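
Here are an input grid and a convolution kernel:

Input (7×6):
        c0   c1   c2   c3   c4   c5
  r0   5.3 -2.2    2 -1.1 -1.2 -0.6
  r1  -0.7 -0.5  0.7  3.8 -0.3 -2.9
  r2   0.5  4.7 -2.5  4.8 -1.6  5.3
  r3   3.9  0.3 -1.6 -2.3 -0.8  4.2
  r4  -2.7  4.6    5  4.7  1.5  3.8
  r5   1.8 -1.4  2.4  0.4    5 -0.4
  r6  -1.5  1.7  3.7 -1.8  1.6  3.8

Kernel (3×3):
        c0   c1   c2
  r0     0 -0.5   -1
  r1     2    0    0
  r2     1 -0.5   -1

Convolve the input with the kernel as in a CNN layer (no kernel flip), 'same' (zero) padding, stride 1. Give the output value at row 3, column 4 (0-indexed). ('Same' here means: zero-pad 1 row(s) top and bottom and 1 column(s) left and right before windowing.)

-8.95

The receptive field on the zero-padded input at this output position is [4.8 -1.6 5.3 / -2.3 -0.8 4.2 / 4.7 1.5 3.8]. Elementwise product with the kernel and sum: -1.6·-0.5 + 5.3·-1 + -2.3·2 + 4.7·1 + 1.5·-0.5 + 3.8·-1.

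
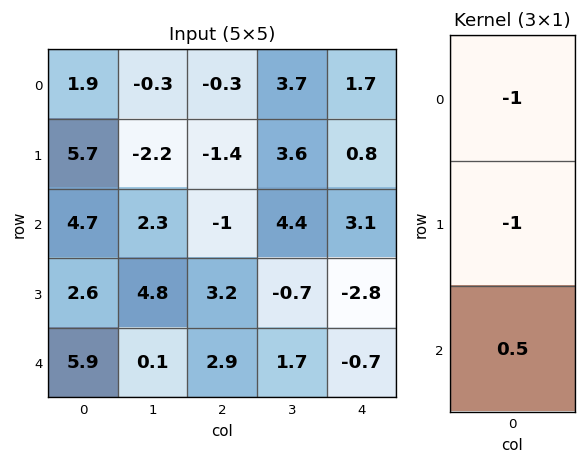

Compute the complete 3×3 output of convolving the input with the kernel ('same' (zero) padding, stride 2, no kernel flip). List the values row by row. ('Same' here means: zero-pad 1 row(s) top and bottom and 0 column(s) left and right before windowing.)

0.95 -0.4 -1.3
-9.1 4 -5.3
-8.5 -6.1 3.5

Output[0,0]: The receptive field on the zero-padded input at this output position is [0 / 1.9 / 5.7]. Elementwise product with the kernel and sum: 0·-1 + 1.9·-1 + 5.7·0.5.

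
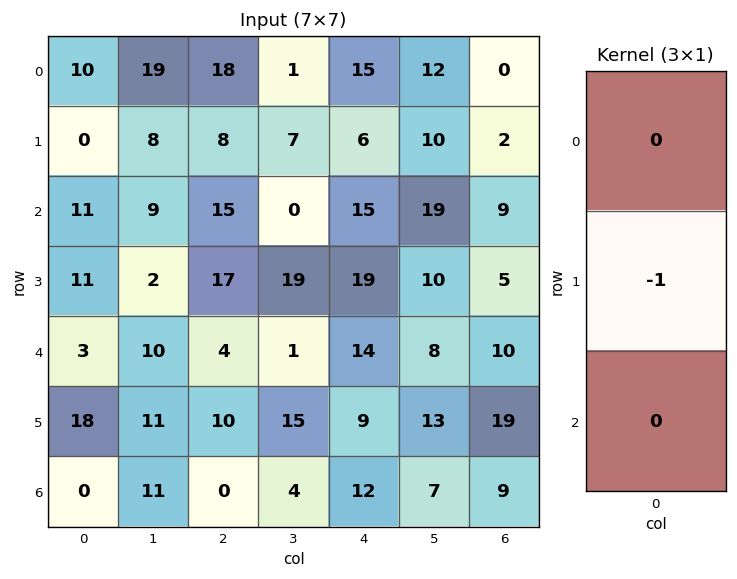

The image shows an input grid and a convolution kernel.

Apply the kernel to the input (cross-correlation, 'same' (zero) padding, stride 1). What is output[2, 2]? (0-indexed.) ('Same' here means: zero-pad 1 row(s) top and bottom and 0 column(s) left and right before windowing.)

-15

The receptive field on the zero-padded input at this output position is [8 / 15 / 17]. Elementwise product with the kernel and sum: 15·-1.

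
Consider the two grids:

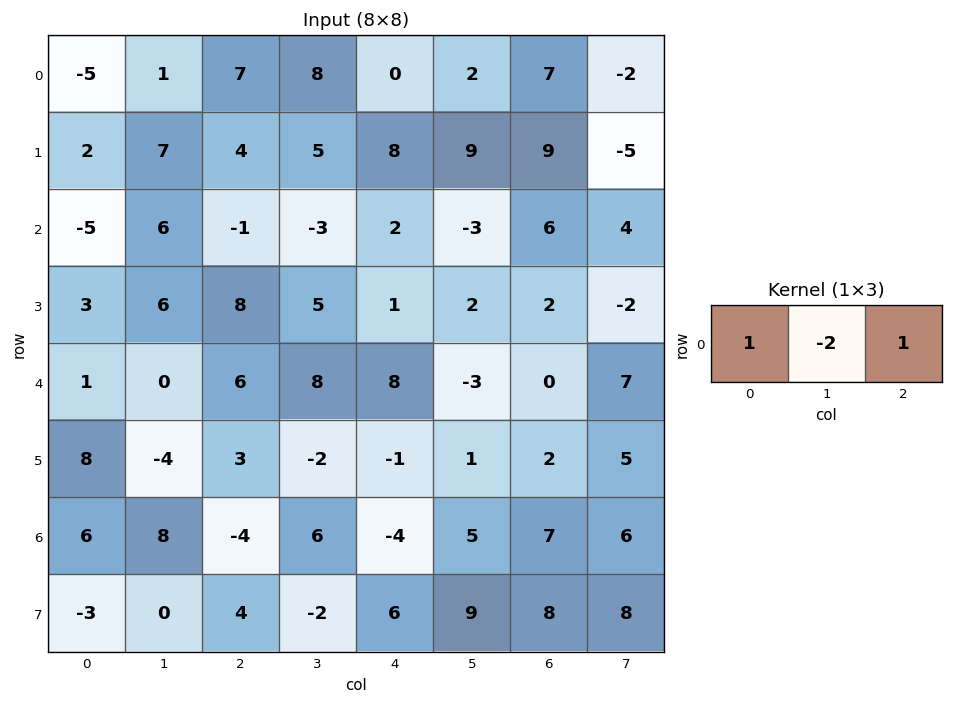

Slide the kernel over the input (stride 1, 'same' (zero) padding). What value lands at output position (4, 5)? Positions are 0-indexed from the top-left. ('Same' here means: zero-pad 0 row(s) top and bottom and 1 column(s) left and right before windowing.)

The receptive field on the zero-padded input at this output position is [8 -3 0]. Elementwise product with the kernel and sum: 8·1 + -3·-2 + 0·1.

14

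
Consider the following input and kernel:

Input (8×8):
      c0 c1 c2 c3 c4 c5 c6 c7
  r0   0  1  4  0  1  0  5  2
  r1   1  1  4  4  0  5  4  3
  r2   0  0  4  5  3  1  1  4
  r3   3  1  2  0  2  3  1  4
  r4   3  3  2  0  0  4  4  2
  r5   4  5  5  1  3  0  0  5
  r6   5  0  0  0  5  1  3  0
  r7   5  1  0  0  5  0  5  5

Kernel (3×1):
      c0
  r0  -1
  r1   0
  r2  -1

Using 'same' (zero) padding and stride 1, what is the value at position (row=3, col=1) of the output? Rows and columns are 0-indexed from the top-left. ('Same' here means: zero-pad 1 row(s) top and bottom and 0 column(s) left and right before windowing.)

The receptive field on the zero-padded input at this output position is [0 / 1 / 3]. Elementwise product with the kernel and sum: 0·-1 + 3·-1.

-3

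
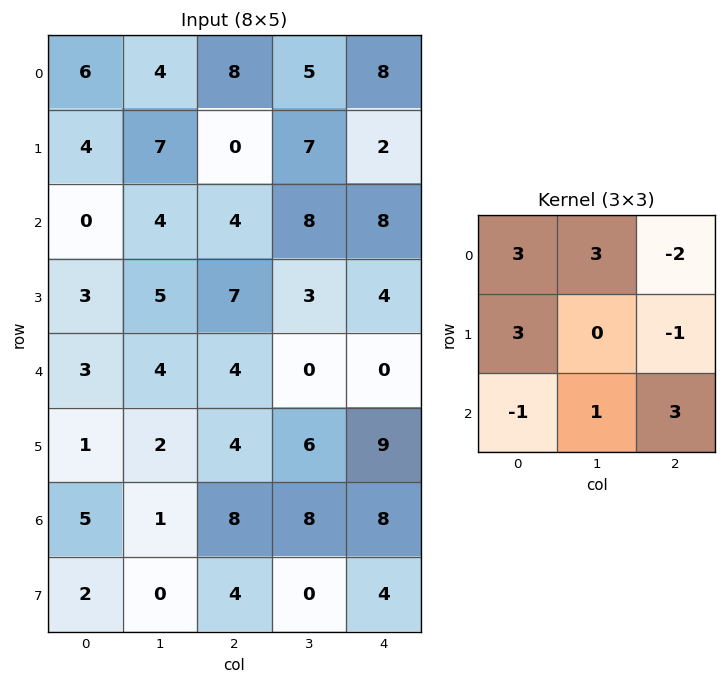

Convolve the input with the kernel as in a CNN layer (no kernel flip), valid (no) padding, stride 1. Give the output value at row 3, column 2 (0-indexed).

63

The receptive field on the input at this output position is [7 3 4 / 4 0 0 / 4 6 9]. Elementwise product with the kernel and sum: 7·3 + 3·3 + 4·-2 + 4·3 + 0·-1 + 4·-1 + 6·1 + 9·3.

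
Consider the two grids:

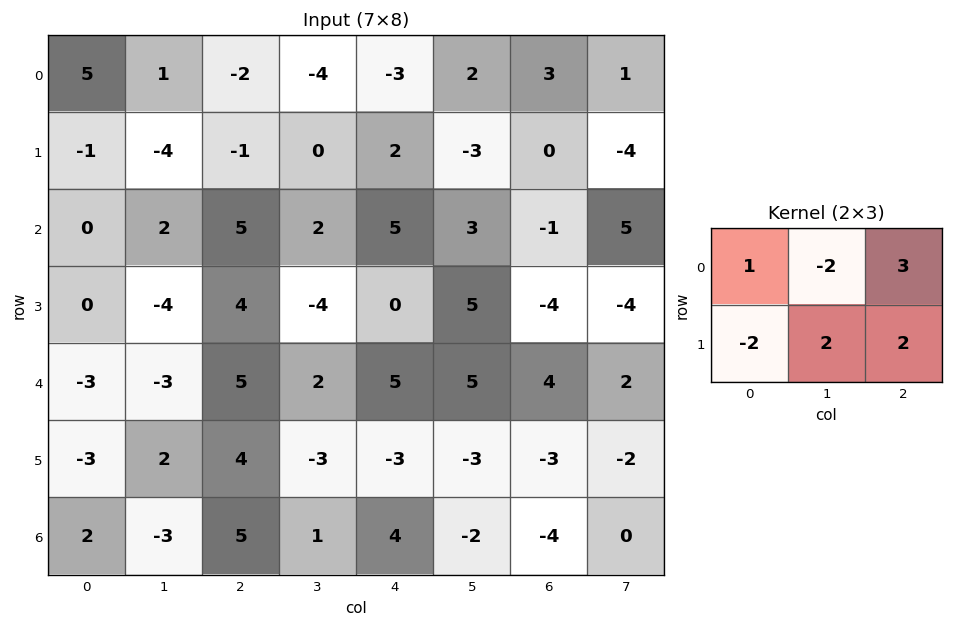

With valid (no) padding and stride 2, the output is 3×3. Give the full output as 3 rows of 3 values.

-11 3 -8
11 0 -2
36 -4 1

Output[0,0]: The receptive field on the input at this output position is [5 1 -2 / -1 -4 -1]. Elementwise product with the kernel and sum: 5·1 + 1·-2 + -2·3 + -1·-2 + -4·2 + -1·2.
Output[0,1]: The receptive field on the input at this output position is [-2 -4 -3 / -1 0 2]. Elementwise product with the kernel and sum: -2·1 + -4·-2 + -3·3 + -1·-2 + 0·2 + 2·2.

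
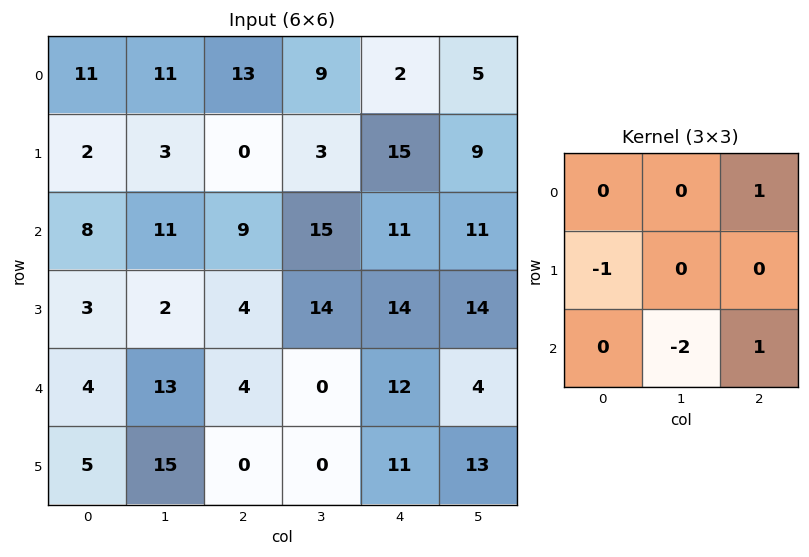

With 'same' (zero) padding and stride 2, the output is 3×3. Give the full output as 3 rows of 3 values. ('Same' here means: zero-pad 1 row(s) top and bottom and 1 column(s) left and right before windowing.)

Output[0,0]: The receptive field on the zero-padded input at this output position is [0 0 0 / 0 11 11 / 0 2 3]. Elementwise product with the kernel and sum: 0·1 + 0·-1 + 2·-2 + 3·1.

-1 -8 -30
-1 -2 -20
7 1 5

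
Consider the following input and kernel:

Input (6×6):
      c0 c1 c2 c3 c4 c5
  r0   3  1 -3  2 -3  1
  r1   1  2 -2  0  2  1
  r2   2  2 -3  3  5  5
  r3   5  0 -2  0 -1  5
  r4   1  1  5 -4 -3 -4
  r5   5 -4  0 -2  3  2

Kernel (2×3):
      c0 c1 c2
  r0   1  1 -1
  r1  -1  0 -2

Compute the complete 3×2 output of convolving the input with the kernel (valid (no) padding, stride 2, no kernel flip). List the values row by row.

10 0
6 -1
-8 -2

Output[0,0]: The receptive field on the input at this output position is [3 1 -3 / 1 2 -2]. Elementwise product with the kernel and sum: 3·1 + 1·1 + -3·-1 + 1·-1 + -2·-2.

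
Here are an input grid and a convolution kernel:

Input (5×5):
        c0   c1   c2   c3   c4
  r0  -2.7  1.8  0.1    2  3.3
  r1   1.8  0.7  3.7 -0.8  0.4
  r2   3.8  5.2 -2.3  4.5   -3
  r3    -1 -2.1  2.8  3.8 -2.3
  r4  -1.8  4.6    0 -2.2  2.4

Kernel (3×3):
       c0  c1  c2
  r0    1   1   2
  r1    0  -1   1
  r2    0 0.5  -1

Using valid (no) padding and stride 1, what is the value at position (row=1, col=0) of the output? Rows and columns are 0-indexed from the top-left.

-1.45

The receptive field on the input at this output position is [1.8 0.7 3.7 / 3.8 5.2 -2.3 / -1 -2.1 2.8]. Elementwise product with the kernel and sum: 1.8·1 + 0.7·1 + 3.7·2 + 5.2·-1 + -2.3·1 + -2.1·0.5 + 2.8·-1.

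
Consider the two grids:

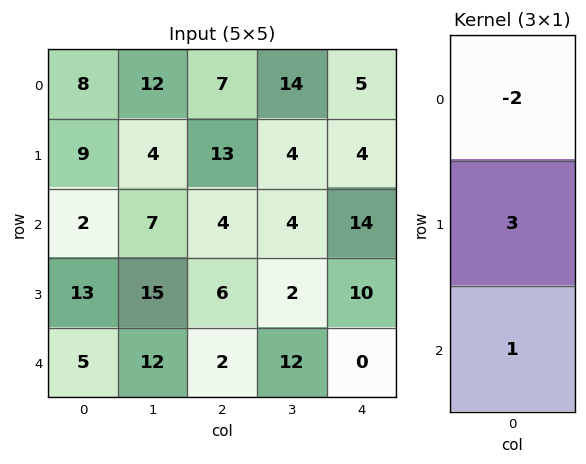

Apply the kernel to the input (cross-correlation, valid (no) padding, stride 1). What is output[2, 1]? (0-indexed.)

The receptive field on the input at this output position is [7 / 15 / 12]. Elementwise product with the kernel and sum: 7·-2 + 15·3 + 12·1.

43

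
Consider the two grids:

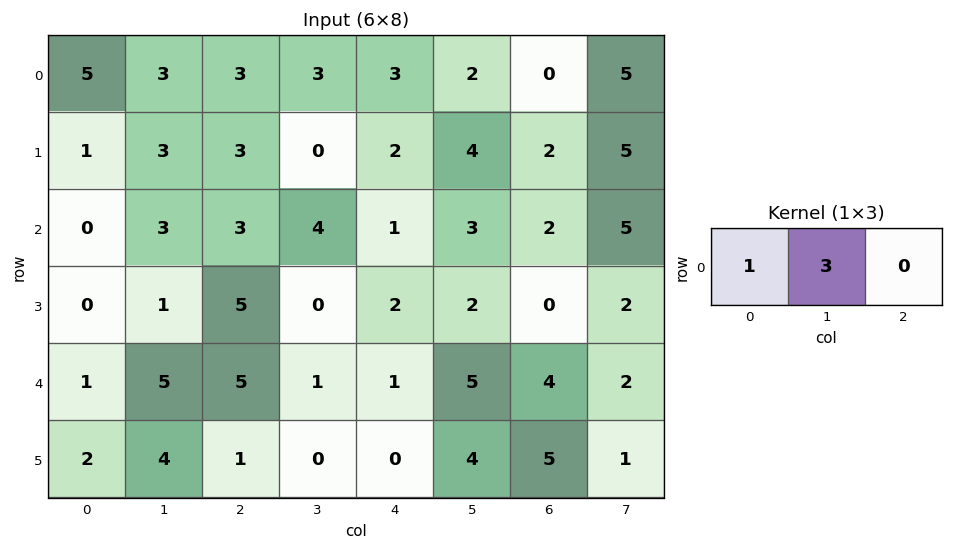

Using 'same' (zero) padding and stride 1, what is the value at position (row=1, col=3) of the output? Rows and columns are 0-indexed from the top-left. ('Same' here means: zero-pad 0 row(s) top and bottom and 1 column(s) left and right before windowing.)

3

The receptive field on the zero-padded input at this output position is [3 0 2]. Elementwise product with the kernel and sum: 3·1 + 0·3.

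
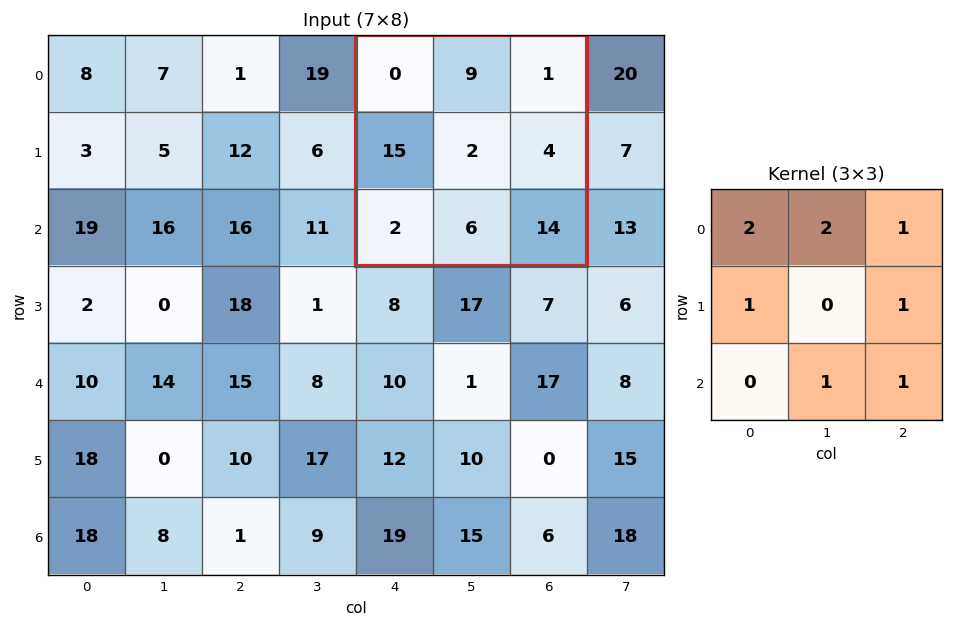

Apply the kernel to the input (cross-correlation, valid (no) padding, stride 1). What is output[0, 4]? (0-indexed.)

58

The receptive field on the input at this output position is [0 9 1 / 15 2 4 / 2 6 14]. Elementwise product with the kernel and sum: 0·2 + 9·2 + 1·1 + 15·1 + 4·1 + 6·1 + 14·1.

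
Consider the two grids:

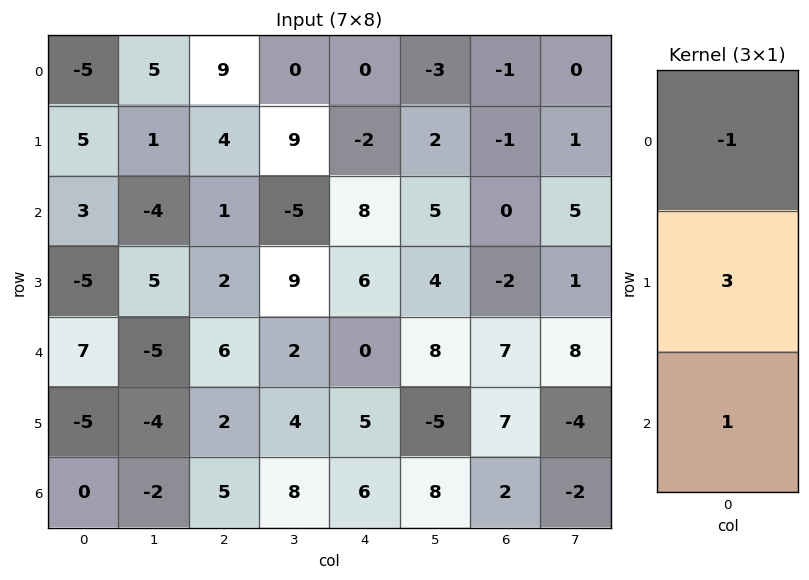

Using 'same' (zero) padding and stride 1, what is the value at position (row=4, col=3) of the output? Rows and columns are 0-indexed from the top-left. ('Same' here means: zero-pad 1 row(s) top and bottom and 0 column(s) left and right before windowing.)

The receptive field on the zero-padded input at this output position is [9 / 2 / 4]. Elementwise product with the kernel and sum: 9·-1 + 2·3 + 4·1.

1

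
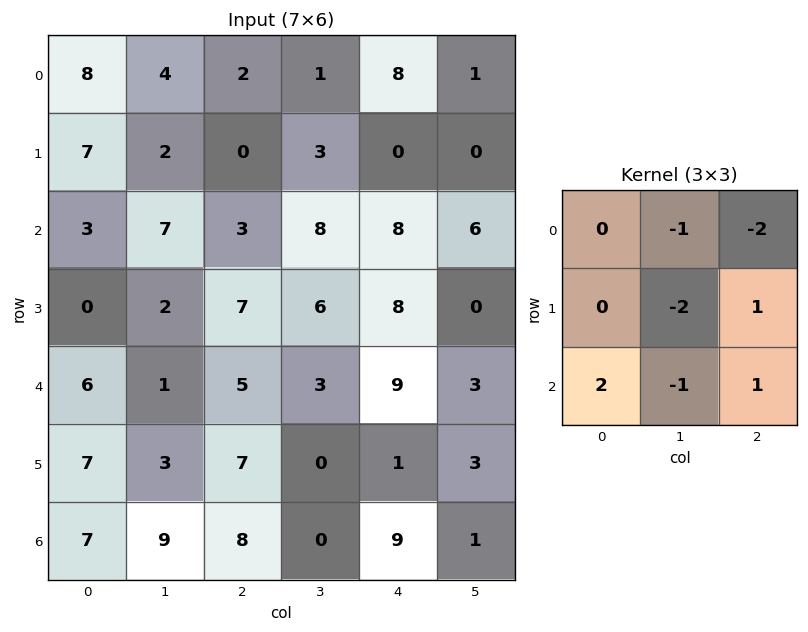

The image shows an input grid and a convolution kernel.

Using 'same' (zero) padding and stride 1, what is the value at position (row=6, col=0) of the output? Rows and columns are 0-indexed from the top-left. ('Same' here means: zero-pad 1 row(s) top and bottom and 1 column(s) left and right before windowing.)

-18

The receptive field on the zero-padded input at this output position is [0 7 3 / 0 7 9 / 0 0 0]. Elementwise product with the kernel and sum: 7·-1 + 3·-2 + 7·-2 + 9·1 + 0·2 + 0·-1 + 0·1.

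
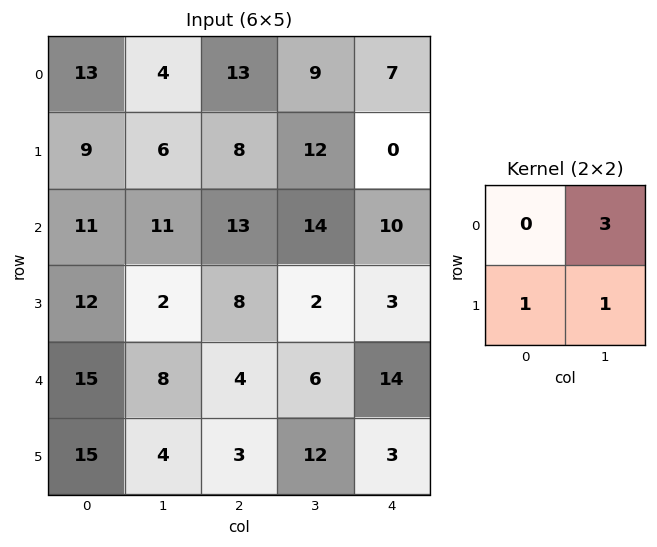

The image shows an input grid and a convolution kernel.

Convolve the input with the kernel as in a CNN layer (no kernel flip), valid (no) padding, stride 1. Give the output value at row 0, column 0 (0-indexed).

The receptive field on the input at this output position is [13 4 / 9 6]. Elementwise product with the kernel and sum: 4·3 + 9·1 + 6·1.

27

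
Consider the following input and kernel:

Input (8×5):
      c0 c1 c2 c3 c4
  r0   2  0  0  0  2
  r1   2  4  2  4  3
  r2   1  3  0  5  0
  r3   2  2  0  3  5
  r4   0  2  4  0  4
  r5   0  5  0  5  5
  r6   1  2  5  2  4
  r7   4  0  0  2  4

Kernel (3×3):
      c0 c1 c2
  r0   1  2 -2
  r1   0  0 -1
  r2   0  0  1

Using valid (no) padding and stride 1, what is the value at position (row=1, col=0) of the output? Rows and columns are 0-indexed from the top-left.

6

The receptive field on the input at this output position is [2 4 2 / 1 3 0 / 2 2 0]. Elementwise product with the kernel and sum: 2·1 + 4·2 + 2·-2 + 0·-1 + 0·1.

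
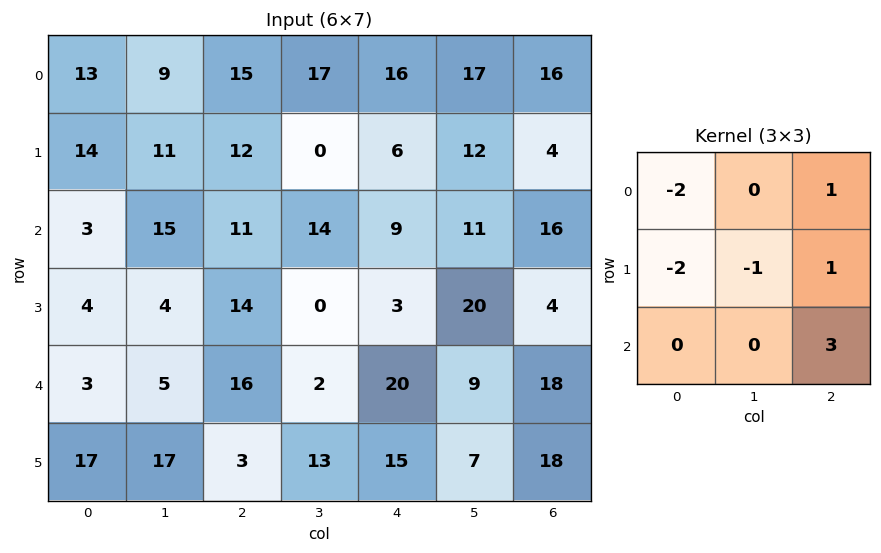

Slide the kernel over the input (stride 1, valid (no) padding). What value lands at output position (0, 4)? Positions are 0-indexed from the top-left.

The receptive field on the input at this output position is [16 17 16 / 6 12 4 / 9 11 16]. Elementwise product with the kernel and sum: 16·-2 + 16·1 + 6·-2 + 12·-1 + 4·1 + 16·3.

12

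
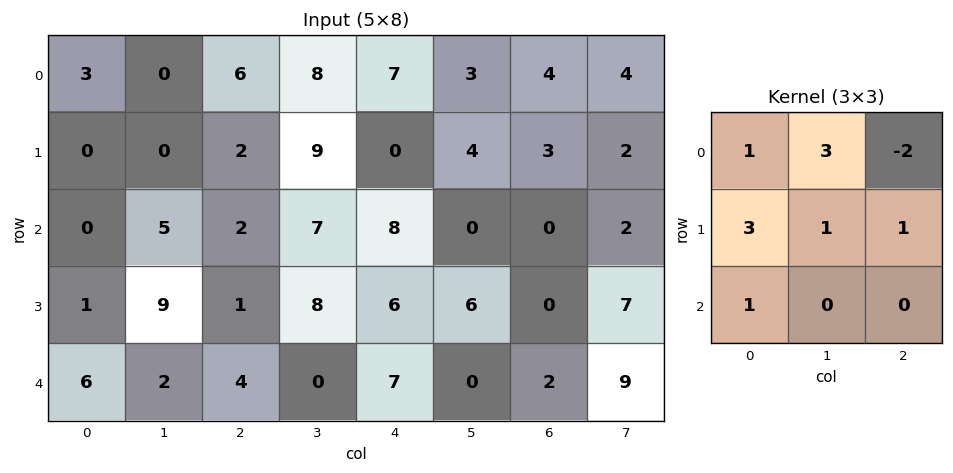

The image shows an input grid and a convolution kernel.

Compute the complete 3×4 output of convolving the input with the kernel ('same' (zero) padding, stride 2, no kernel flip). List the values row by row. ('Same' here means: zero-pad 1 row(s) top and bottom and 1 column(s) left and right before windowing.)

Output[0,0]: The receptive field on the zero-padded input at this output position is [0 0 0 / 0 3 0 / 0 0 0]. Elementwise product with the kernel and sum: 0·1 + 0·3 + 0·-2 + 0·3 + 3·1 + 0·1 + 0·1.

3 14 43 21
5 21 38 17
-7 6 21 3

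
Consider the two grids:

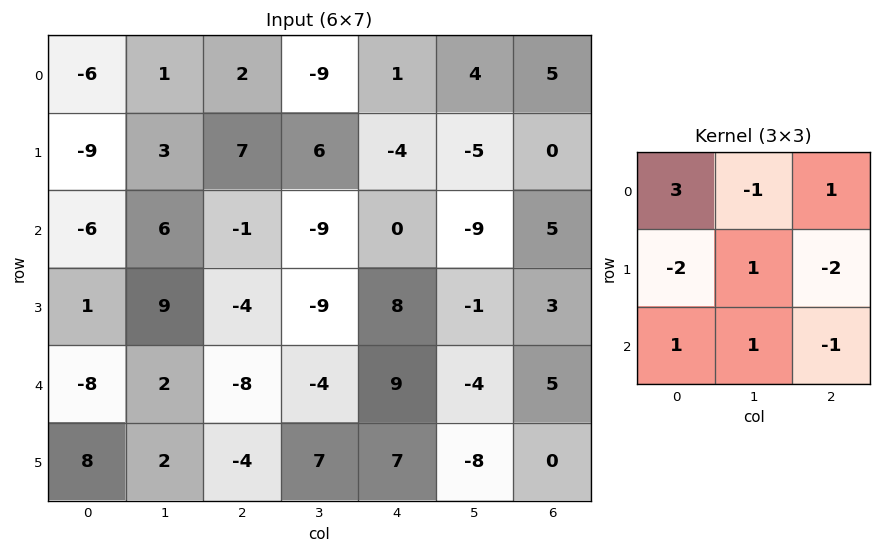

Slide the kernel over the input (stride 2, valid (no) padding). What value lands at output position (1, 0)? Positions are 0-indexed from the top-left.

-8

The receptive field on the input at this output position is [-6 6 -1 / 1 9 -4 / -8 2 -8]. Elementwise product with the kernel and sum: -6·3 + 6·-1 + -1·1 + 1·-2 + 9·1 + -4·-2 + -8·1 + 2·1 + -8·-1.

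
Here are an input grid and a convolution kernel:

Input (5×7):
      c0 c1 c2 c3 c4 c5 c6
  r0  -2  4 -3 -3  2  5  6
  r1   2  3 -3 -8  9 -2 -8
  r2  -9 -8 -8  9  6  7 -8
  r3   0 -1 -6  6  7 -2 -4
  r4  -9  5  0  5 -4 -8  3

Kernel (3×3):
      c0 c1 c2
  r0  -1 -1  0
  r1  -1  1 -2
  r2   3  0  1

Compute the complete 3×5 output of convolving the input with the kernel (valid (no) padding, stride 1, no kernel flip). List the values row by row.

-30 -6 -35 56 8
6 -15 5 -2 27
1 19 -7 -3 -23

Output[0,0]: The receptive field on the input at this output position is [-2 4 -3 / 2 3 -3 / -9 -8 -8]. Elementwise product with the kernel and sum: -2·-1 + 4·-1 + 2·-1 + 3·1 + -3·-2 + -9·3 + -8·1.
Output[0,1]: The receptive field on the input at this output position is [4 -3 -3 / 3 -3 -8 / -8 -8 9]. Elementwise product with the kernel and sum: 4·-1 + -3·-1 + 3·-1 + -3·1 + -8·-2 + -8·3 + 9·1.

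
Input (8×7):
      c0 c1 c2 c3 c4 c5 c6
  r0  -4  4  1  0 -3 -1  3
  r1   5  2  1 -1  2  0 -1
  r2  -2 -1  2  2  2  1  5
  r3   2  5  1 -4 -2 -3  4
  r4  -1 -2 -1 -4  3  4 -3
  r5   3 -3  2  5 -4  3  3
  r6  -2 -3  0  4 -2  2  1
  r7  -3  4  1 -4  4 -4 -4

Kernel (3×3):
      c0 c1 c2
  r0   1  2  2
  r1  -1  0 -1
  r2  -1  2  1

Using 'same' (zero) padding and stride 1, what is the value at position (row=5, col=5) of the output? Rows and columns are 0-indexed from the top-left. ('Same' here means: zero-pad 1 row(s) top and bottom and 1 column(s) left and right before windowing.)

The receptive field on the zero-padded input at this output position is [3 4 -3 / -4 3 3 / -2 2 1]. Elementwise product with the kernel and sum: 3·1 + 4·2 + -3·2 + -4·-1 + 3·-1 + -2·-1 + 2·2 + 1·1.

13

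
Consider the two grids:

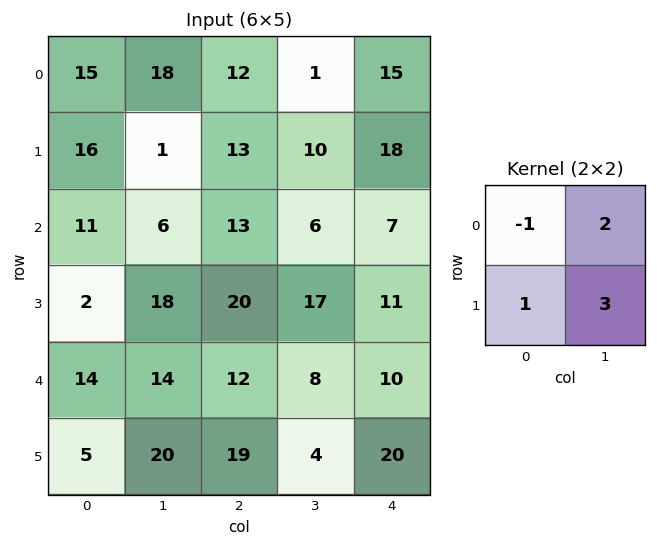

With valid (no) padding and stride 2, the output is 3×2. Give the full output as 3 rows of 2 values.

40 33
57 70
79 35

Output[0,0]: The receptive field on the input at this output position is [15 18 / 16 1]. Elementwise product with the kernel and sum: 15·-1 + 18·2 + 16·1 + 1·3.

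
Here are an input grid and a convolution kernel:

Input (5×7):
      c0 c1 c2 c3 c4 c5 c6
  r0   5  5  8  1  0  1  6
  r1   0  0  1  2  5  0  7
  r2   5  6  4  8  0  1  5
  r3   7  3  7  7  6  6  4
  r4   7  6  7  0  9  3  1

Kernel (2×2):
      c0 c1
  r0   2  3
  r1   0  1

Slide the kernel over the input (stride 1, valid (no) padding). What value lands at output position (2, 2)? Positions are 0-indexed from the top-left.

The receptive field on the input at this output position is [4 8 / 7 7]. Elementwise product with the kernel and sum: 4·2 + 8·3 + 7·1.

39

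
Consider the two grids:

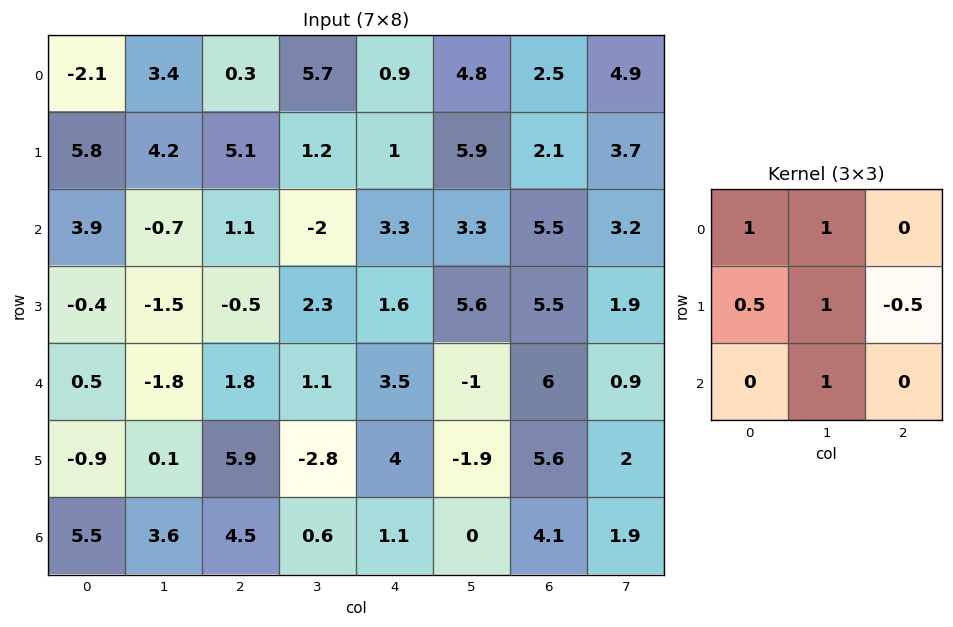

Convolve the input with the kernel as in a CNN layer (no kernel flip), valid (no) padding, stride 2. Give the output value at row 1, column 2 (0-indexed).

The receptive field on the input at this output position is [3.3 3.3 5.5 / 1.6 5.6 5.5 / 3.5 -1 6]. Elementwise product with the kernel and sum: 3.3·1 + 3.3·1 + 1.6·0.5 + 5.6·1 + 5.5·-0.5 + -1·1.

9.25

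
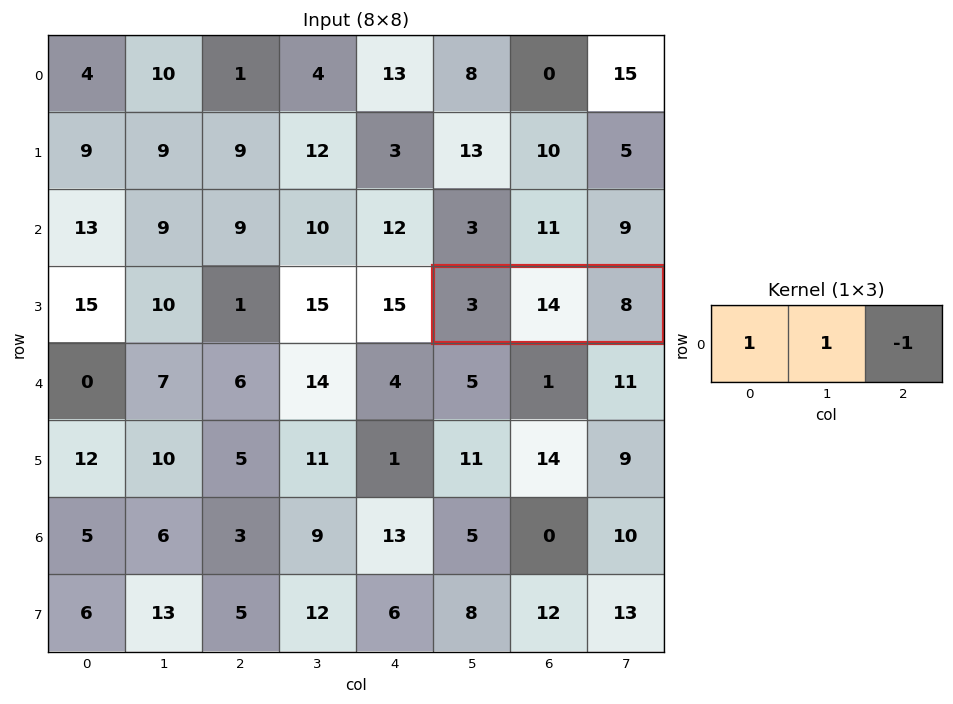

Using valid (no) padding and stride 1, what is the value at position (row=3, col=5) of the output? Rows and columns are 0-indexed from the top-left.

9

The receptive field on the input at this output position is [3 14 8]. Elementwise product with the kernel and sum: 3·1 + 14·1 + 8·-1.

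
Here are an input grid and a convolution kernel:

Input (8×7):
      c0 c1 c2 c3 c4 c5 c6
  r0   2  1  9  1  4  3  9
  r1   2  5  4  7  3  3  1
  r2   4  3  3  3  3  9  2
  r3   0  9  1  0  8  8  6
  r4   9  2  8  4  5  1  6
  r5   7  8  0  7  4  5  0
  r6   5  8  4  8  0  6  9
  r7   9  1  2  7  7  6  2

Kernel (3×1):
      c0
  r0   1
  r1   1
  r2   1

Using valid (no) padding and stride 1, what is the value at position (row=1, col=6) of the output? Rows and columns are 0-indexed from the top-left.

The receptive field on the input at this output position is [1 / 2 / 6]. Elementwise product with the kernel and sum: 1·1 + 2·1 + 6·1.

9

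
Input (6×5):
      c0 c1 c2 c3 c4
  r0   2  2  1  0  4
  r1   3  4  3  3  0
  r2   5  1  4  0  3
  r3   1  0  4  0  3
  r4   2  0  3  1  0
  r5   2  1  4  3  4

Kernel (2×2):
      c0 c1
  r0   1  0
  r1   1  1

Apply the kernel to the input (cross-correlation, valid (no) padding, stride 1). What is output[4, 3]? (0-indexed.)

The receptive field on the input at this output position is [1 0 / 3 4]. Elementwise product with the kernel and sum: 1·1 + 3·1 + 4·1.

8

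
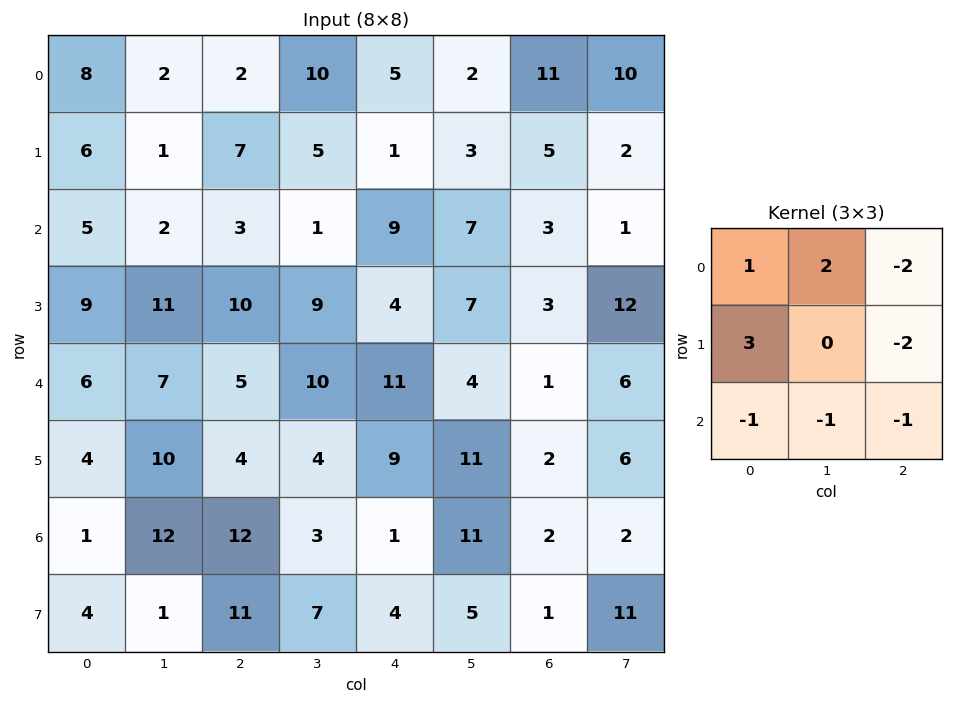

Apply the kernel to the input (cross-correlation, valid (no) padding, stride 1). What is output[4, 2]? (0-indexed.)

The receptive field on the input at this output position is [5 10 11 / 4 4 9 / 12 3 1]. Elementwise product with the kernel and sum: 5·1 + 10·2 + 11·-2 + 4·3 + 9·-2 + 12·-1 + 3·-1 + 1·-1.

-19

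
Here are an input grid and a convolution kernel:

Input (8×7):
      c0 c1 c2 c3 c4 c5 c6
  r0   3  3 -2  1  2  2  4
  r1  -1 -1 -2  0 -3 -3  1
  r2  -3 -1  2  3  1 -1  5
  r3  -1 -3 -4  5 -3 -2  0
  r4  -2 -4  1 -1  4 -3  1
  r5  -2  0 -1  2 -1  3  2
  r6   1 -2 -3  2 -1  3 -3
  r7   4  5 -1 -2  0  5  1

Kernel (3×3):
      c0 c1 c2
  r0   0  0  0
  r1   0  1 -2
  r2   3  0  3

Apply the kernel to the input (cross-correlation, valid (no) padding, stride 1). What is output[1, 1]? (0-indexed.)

2

The receptive field on the input at this output position is [-1 -2 0 / -1 2 3 / -3 -4 5]. Elementwise product with the kernel and sum: 2·1 + 3·-2 + -3·3 + 5·3.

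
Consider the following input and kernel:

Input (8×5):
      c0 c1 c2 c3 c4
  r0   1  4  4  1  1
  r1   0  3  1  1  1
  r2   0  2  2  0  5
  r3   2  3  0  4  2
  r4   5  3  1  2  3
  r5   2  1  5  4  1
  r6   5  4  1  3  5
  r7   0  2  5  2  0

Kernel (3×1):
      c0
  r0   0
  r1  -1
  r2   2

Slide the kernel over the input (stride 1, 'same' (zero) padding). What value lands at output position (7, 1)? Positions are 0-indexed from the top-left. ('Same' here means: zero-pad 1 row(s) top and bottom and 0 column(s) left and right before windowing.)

-2

The receptive field on the zero-padded input at this output position is [4 / 2 / 0]. Elementwise product with the kernel and sum: 2·-1 + 0·2.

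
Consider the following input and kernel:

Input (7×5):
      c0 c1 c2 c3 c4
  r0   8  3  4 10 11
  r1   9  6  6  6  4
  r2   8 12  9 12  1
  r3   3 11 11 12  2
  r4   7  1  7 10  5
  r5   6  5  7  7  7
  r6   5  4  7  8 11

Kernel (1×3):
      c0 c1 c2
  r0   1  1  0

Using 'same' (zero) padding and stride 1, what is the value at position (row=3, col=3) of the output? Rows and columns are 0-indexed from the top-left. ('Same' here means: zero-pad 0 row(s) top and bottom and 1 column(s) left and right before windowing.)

The receptive field on the zero-padded input at this output position is [11 12 2]. Elementwise product with the kernel and sum: 11·1 + 12·1.

23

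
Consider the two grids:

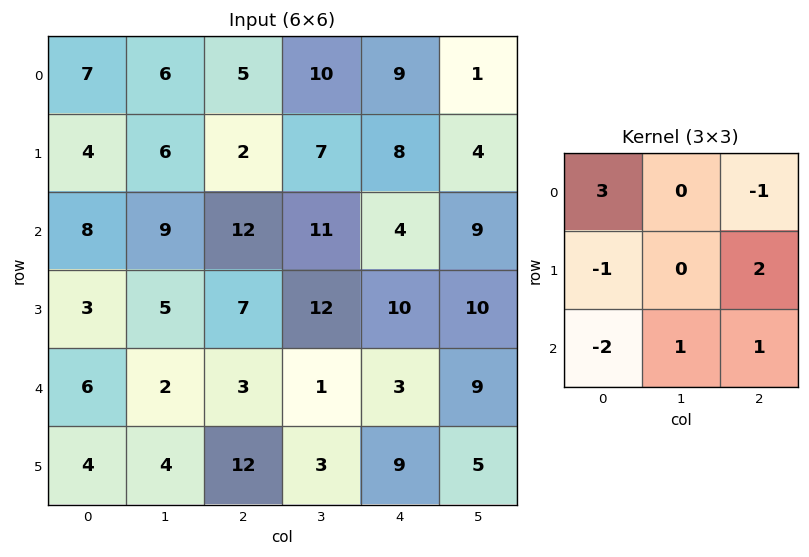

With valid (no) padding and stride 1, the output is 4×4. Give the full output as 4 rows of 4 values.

Output[0,0]: The receptive field on the input at this output position is [7 6 5 / 4 6 2 / 8 9 12]. Elementwise product with the kernel and sum: 7·3 + 5·-1 + 4·-1 + 2·2 + 8·-2 + 9·1 + 12·1.

21 21 11 21
32 33 2 20
16 35 43 42
10 10 2 51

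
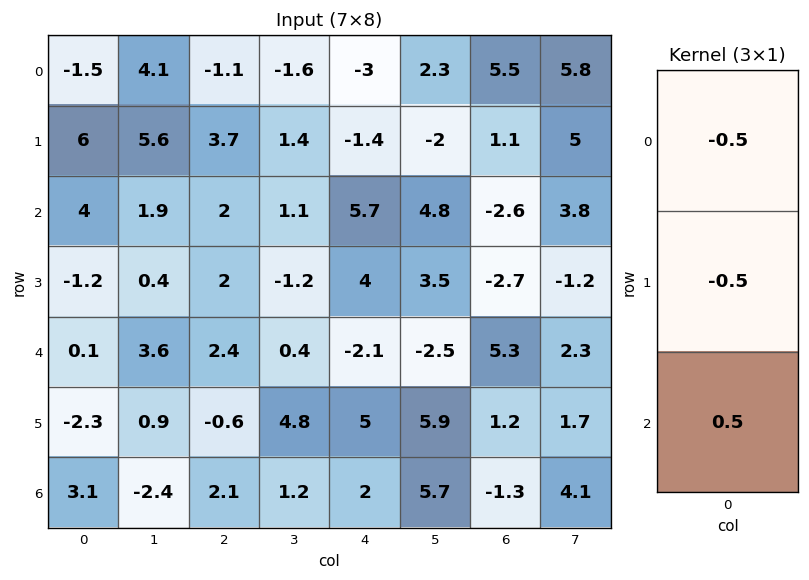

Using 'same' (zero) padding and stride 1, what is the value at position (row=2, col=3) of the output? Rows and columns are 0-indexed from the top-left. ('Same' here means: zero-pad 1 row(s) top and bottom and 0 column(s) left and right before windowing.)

-1.85

The receptive field on the zero-padded input at this output position is [1.4 / 1.1 / -1.2]. Elementwise product with the kernel and sum: 1.4·-0.5 + 1.1·-0.5 + -1.2·0.5.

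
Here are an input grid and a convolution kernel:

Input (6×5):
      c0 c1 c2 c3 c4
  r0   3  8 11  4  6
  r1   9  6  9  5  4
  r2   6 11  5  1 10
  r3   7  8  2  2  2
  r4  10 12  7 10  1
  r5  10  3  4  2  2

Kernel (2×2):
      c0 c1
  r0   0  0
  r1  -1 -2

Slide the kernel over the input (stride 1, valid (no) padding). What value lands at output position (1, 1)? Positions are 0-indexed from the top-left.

The receptive field on the input at this output position is [6 9 / 11 5]. Elementwise product with the kernel and sum: 11·-1 + 5·-2.

-21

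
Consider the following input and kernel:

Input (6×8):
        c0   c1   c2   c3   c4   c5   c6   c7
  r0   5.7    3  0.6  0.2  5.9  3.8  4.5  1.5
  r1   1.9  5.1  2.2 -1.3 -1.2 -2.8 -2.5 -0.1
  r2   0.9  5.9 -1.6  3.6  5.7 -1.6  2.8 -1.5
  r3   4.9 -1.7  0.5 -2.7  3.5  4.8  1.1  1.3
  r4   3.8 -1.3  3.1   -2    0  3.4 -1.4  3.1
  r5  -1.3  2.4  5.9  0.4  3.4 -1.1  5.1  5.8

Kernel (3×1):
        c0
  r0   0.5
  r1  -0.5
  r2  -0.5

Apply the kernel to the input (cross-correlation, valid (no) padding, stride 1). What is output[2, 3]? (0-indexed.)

The receptive field on the input at this output position is [3.6 / -2.7 / -2]. Elementwise product with the kernel and sum: 3.6·0.5 + -2.7·-0.5 + -2·-0.5.

4.15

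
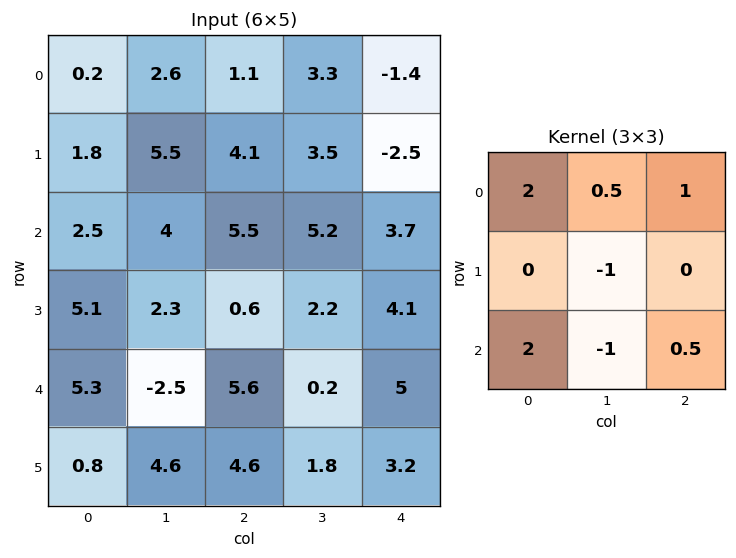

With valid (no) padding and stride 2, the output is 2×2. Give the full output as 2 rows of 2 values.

Output[0,0]: The receptive field on the input at this output position is [0.2 2.6 1.1 / 1.8 5.5 4.1 / 2.5 4 5.5]. Elementwise product with the kernel and sum: 0.2·2 + 2.6·0.5 + 1.1·1 + 5.5·-1 + 2.5·2 + 4·-1 + 5.5·0.5.

1.05 6.6
26.1 28.6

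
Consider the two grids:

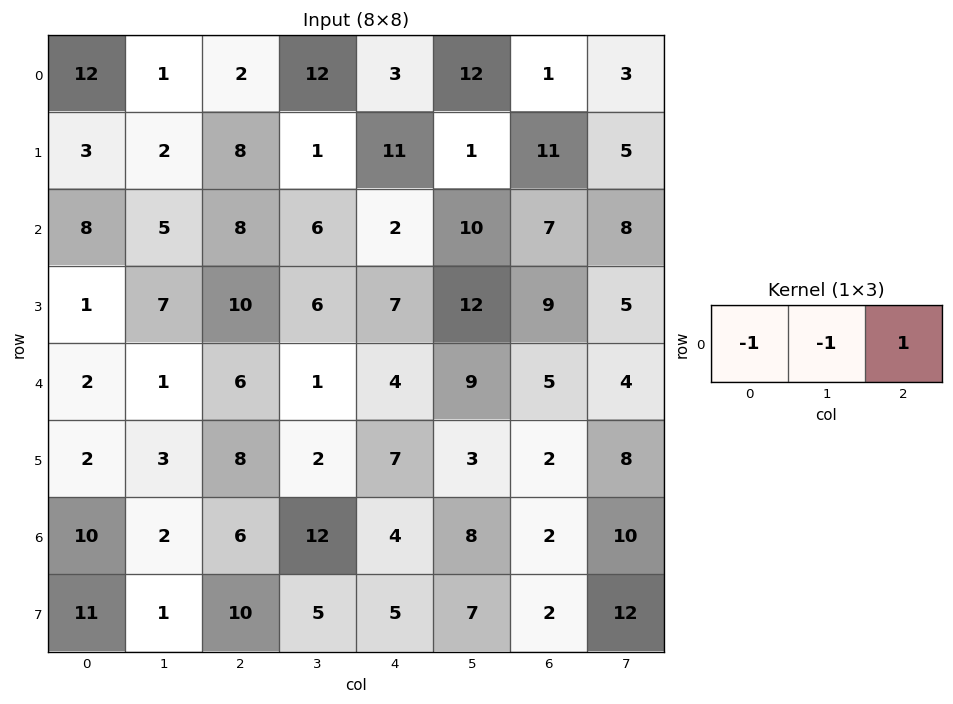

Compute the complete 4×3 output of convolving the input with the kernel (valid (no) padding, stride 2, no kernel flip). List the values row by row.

Output[0,0]: The receptive field on the input at this output position is [12 1 2]. Elementwise product with the kernel and sum: 12·-1 + 1·-1 + 2·1.
Output[0,1]: The receptive field on the input at this output position is [2 12 3]. Elementwise product with the kernel and sum: 2·-1 + 12·-1 + 3·1.

-11 -11 -14
-5 -12 -5
3 -3 -8
-6 -14 -10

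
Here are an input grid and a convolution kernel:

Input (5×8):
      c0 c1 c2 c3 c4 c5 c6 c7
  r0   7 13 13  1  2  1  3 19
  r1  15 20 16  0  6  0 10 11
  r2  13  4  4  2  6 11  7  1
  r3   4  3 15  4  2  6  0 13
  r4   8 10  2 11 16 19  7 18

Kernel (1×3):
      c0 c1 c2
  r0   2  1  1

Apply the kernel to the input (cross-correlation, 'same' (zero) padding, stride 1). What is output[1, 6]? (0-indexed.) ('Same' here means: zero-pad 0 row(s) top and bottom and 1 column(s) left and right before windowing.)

The receptive field on the zero-padded input at this output position is [0 10 11]. Elementwise product with the kernel and sum: 0·2 + 10·1 + 11·1.

21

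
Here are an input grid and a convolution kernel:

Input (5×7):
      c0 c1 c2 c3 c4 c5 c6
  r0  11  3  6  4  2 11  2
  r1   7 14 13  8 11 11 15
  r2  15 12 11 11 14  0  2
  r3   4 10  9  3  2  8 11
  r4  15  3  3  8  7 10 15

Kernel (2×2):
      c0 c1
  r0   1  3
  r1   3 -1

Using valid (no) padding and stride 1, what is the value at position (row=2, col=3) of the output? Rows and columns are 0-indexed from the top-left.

60

The receptive field on the input at this output position is [11 14 / 3 2]. Elementwise product with the kernel and sum: 11·1 + 14·3 + 3·3 + 2·-1.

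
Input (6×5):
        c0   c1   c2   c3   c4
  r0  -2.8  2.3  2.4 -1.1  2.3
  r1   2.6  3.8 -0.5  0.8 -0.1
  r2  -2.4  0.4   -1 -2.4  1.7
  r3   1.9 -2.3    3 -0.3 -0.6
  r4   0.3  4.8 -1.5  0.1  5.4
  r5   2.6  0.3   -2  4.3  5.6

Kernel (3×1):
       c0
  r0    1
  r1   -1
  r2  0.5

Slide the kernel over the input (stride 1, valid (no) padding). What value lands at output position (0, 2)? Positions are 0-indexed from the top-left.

The receptive field on the input at this output position is [2.4 / -0.5 / -1]. Elementwise product with the kernel and sum: 2.4·1 + -0.5·-1 + -1·0.5.

2.4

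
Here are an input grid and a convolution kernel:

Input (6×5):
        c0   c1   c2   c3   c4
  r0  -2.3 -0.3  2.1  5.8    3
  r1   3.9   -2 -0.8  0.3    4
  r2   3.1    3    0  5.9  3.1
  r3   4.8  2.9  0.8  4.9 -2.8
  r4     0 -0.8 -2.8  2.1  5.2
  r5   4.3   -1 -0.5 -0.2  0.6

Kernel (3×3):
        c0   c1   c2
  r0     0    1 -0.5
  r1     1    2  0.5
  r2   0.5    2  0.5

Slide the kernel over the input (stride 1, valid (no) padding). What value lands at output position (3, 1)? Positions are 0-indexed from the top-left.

The receptive field on the input at this output position is [2.9 0.8 4.9 / -0.8 -2.8 2.1 / -1 -0.5 -0.2]. Elementwise product with the kernel and sum: 0.8·1 + 4.9·-0.5 + -0.8·1 + -2.8·2 + 2.1·0.5 + -1·0.5 + -0.5·2 + -0.2·0.5.

-8.6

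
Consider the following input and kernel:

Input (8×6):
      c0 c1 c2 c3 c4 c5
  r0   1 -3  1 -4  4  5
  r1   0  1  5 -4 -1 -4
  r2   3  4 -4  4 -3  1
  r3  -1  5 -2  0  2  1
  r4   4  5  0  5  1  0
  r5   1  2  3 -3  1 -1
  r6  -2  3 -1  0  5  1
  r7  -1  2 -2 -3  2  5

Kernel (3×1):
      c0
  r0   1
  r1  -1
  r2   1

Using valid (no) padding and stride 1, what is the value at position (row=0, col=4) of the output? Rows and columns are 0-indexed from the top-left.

2

The receptive field on the input at this output position is [4 / -1 / -3]. Elementwise product with the kernel and sum: 4·1 + -1·-1 + -3·1.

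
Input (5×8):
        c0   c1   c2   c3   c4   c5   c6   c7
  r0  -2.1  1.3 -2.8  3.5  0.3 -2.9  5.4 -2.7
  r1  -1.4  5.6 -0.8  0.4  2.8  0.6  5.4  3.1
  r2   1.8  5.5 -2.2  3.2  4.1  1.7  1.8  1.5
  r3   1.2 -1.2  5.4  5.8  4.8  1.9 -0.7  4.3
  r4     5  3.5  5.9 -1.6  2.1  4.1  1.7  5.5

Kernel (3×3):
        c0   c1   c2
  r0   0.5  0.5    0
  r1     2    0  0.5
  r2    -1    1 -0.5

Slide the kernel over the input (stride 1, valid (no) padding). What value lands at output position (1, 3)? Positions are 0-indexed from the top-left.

The receptive field on the input at this output position is [0.4 2.8 0.6 / 3.2 4.1 1.7 / 5.8 4.8 1.9]. Elementwise product with the kernel and sum: 0.4·0.5 + 2.8·0.5 + 3.2·2 + 1.7·0.5 + 5.8·-1 + 4.8·1 + 1.9·-0.5.

6.9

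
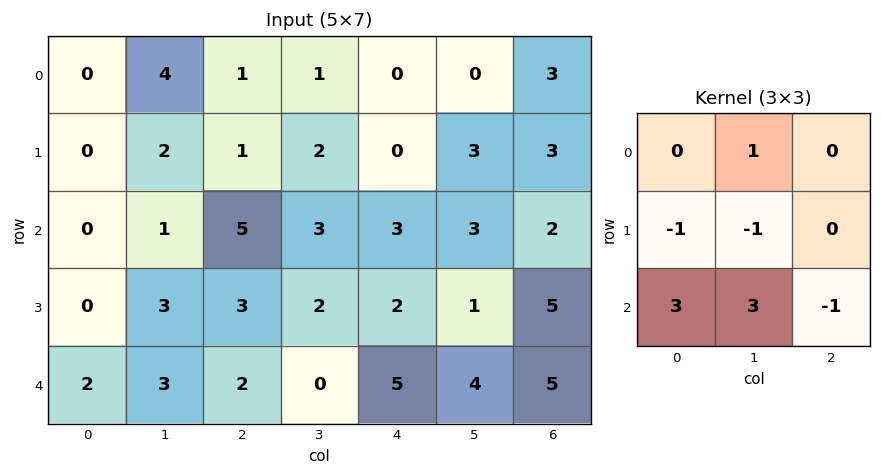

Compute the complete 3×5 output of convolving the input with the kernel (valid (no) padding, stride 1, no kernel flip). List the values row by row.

Output[0,0]: The receptive field on the input at this output position is [0 4 1 / 0 2 1 / 0 1 5]. Elementwise product with the kernel and sum: 4·1 + 0·-1 + 2·-1 + 0·3 + 1·3 + 5·-1.

0 13 19 13 13
7 11 7 5 1
11 14 -1 10 22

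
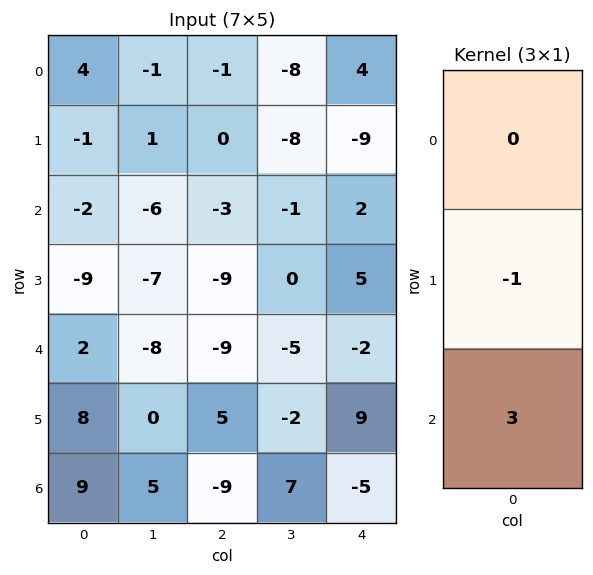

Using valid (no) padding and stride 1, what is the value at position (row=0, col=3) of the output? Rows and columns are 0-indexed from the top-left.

The receptive field on the input at this output position is [-8 / -8 / -1]. Elementwise product with the kernel and sum: -8·-1 + -1·3.

5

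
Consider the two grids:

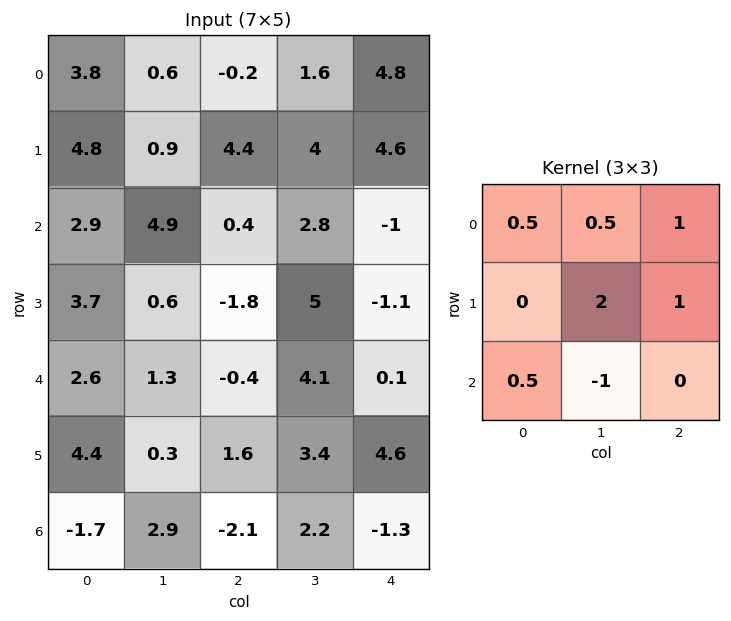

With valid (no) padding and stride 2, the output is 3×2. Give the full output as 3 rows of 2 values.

4.75 15.5
3.7 5.2
0 10.1

Output[0,0]: The receptive field on the input at this output position is [3.8 0.6 -0.2 / 4.8 0.9 4.4 / 2.9 4.9 0.4]. Elementwise product with the kernel and sum: 3.8·0.5 + 0.6·0.5 + -0.2·1 + 0.9·2 + 4.4·1 + 2.9·0.5 + 4.9·-1.
Output[0,1]: The receptive field on the input at this output position is [-0.2 1.6 4.8 / 4.4 4 4.6 / 0.4 2.8 -1]. Elementwise product with the kernel and sum: -0.2·0.5 + 1.6·0.5 + 4.8·1 + 4·2 + 4.6·1 + 0.4·0.5 + 2.8·-1.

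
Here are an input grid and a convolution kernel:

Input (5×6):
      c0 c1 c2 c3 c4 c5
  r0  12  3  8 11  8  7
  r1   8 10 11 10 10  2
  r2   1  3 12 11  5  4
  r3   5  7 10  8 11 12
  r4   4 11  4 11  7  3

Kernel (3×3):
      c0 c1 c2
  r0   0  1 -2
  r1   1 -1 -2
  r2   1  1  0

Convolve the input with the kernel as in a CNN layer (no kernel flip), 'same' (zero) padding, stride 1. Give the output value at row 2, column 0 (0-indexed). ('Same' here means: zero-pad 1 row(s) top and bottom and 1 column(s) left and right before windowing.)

-14

The receptive field on the zero-padded input at this output position is [0 8 10 / 0 1 3 / 0 5 7]. Elementwise product with the kernel and sum: 8·1 + 10·-2 + 0·1 + 1·-1 + 3·-2 + 0·1 + 5·1.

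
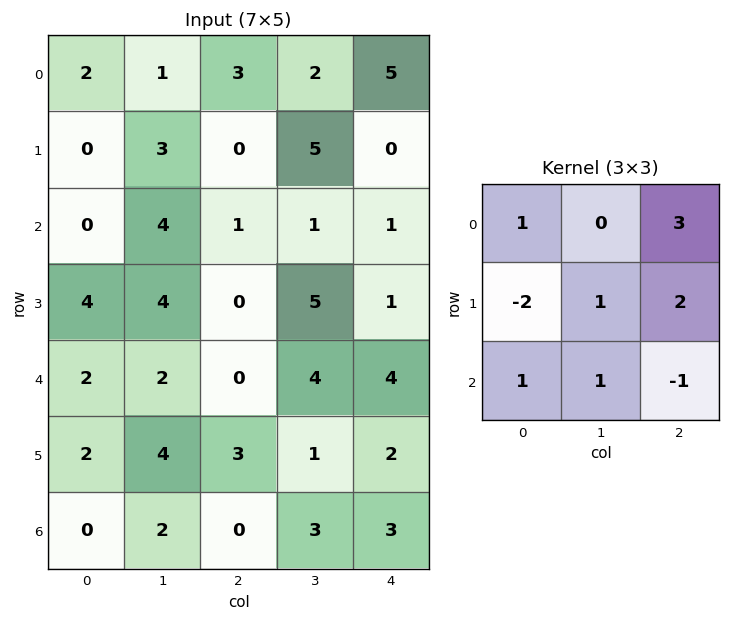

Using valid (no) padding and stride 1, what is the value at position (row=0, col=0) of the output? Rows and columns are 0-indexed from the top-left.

The receptive field on the input at this output position is [2 1 3 / 0 3 0 / 0 4 1]. Elementwise product with the kernel and sum: 2·1 + 3·3 + 0·-2 + 3·1 + 0·2 + 0·1 + 4·1 + 1·-1.

17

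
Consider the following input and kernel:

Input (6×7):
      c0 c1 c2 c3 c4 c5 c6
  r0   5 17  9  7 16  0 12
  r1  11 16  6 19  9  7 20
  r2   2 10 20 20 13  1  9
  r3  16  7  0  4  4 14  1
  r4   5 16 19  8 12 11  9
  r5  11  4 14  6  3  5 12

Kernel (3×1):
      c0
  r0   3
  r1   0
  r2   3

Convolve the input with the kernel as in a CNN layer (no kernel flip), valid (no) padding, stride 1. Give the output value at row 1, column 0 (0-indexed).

The receptive field on the input at this output position is [11 / 2 / 16]. Elementwise product with the kernel and sum: 11·3 + 16·3.

81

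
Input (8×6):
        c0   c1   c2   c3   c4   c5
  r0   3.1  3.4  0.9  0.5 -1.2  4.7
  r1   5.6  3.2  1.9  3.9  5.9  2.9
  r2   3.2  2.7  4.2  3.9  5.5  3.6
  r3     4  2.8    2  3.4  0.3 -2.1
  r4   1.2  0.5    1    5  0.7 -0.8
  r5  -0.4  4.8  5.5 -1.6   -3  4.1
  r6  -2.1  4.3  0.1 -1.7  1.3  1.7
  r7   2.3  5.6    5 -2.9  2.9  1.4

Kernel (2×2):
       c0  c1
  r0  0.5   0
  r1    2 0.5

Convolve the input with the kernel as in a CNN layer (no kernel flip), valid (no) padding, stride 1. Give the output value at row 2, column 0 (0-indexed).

11

The receptive field on the input at this output position is [3.2 2.7 / 4 2.8]. Elementwise product with the kernel and sum: 3.2·0.5 + 4·2 + 2.8·0.5.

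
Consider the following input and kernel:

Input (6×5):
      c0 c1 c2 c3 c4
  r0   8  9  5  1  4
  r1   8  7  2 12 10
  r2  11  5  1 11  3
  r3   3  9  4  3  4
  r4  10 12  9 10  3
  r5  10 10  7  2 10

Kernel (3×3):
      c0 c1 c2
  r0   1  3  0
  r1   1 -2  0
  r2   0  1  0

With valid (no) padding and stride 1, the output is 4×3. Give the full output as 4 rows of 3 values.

Output[0,0]: The receptive field on the input at this output position is [8 9 5 / 8 7 2 / 11 5 1]. Elementwise product with the kernel and sum: 8·1 + 9·3 + 8·1 + 7·-2 + 5·1.

34 28 -3
39 20 20
23 18 42
26 22 4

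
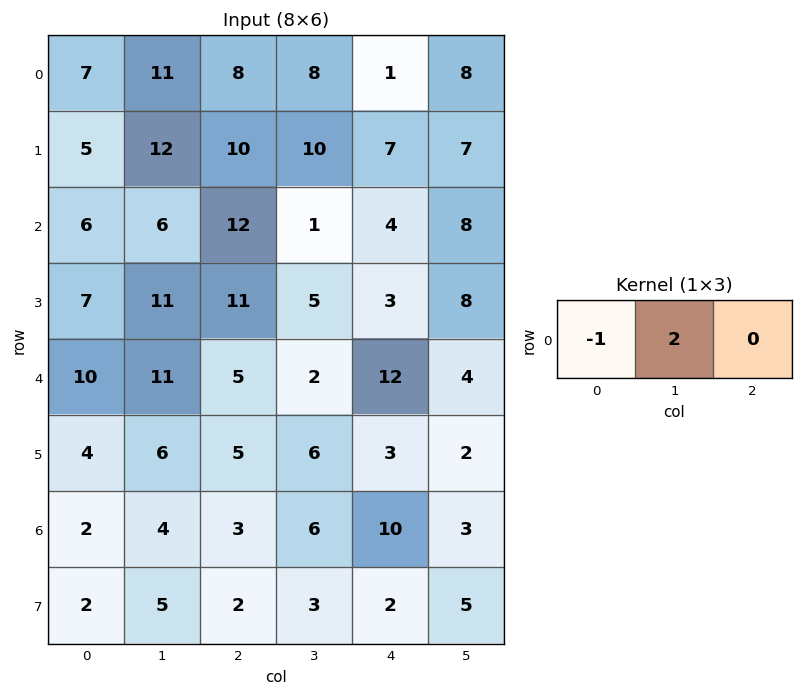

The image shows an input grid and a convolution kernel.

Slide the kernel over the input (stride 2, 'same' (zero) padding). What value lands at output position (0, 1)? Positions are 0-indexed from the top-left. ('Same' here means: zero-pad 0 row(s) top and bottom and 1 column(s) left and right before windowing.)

5

The receptive field on the zero-padded input at this output position is [11 8 8]. Elementwise product with the kernel and sum: 11·-1 + 8·2.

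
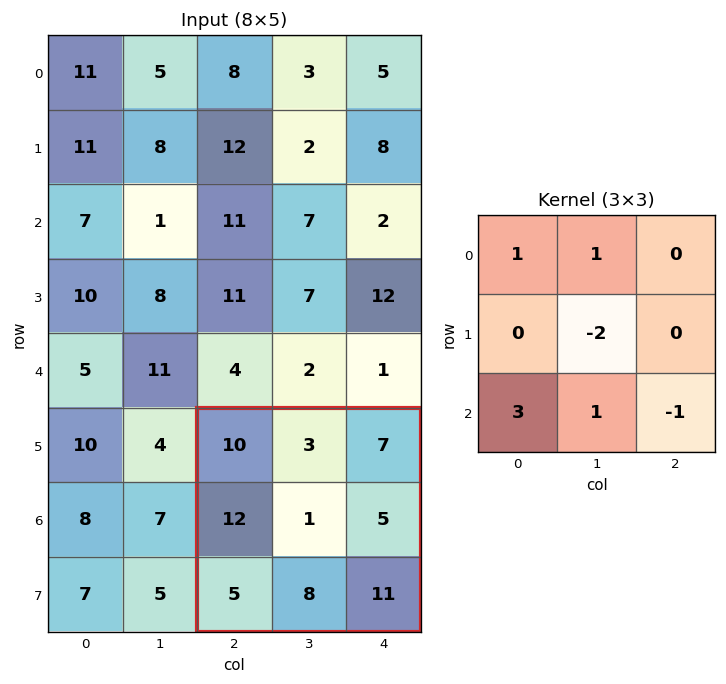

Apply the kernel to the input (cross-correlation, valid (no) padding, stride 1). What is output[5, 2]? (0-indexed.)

The receptive field on the input at this output position is [10 3 7 / 12 1 5 / 5 8 11]. Elementwise product with the kernel and sum: 10·1 + 3·1 + 1·-2 + 5·3 + 8·1 + 11·-1.

23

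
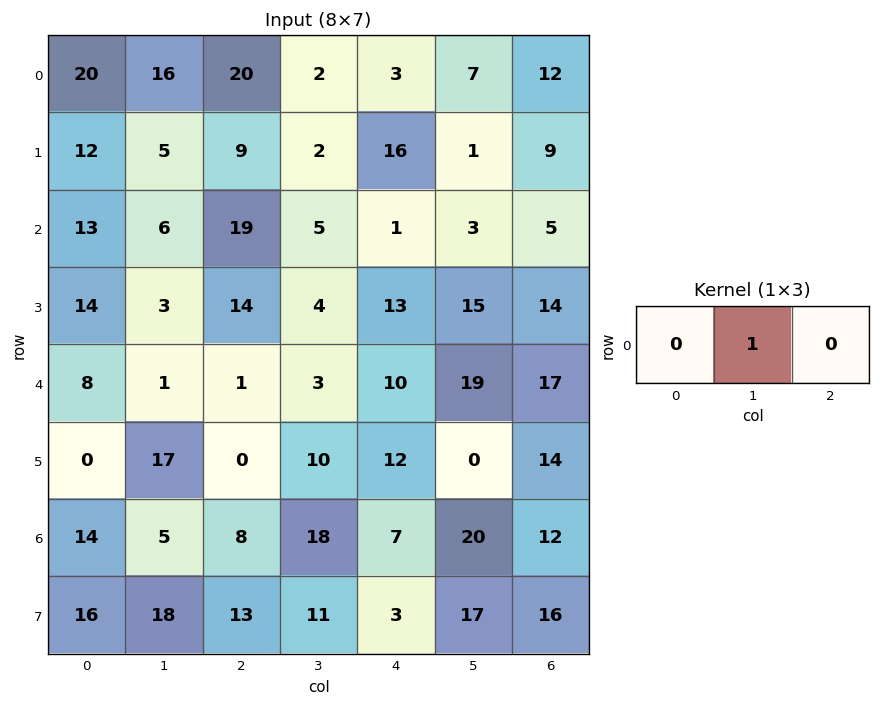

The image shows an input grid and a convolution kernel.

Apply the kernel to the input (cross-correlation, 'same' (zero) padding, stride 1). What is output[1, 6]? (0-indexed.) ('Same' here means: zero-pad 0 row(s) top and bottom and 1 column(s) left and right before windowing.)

The receptive field on the zero-padded input at this output position is [1 9 0]. Elementwise product with the kernel and sum: 9·1.

9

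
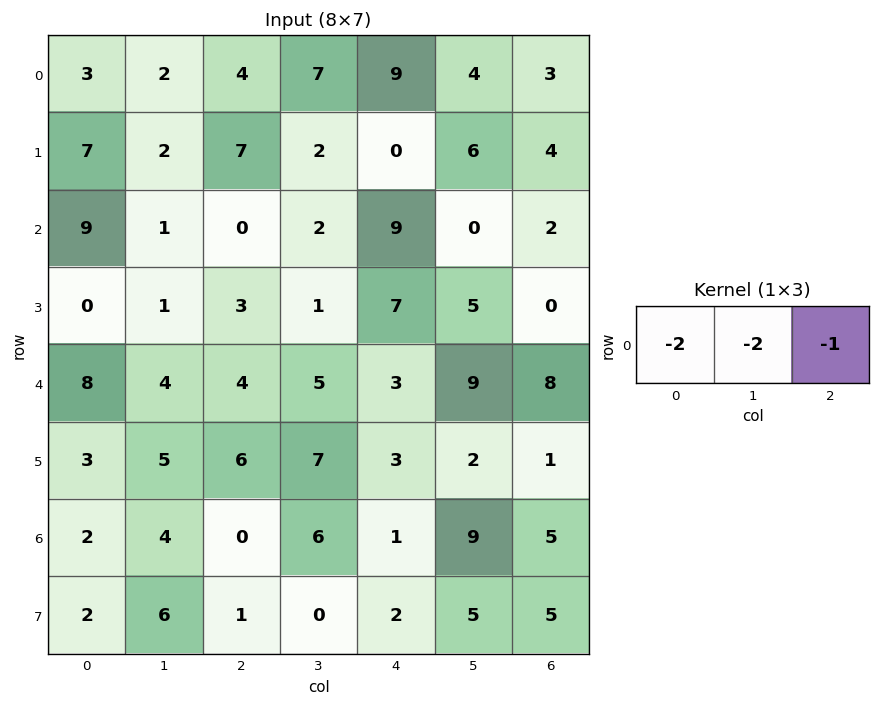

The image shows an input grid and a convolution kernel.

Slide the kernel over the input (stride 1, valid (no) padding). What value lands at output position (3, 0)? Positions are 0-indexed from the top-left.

-5

The receptive field on the input at this output position is [0 1 3]. Elementwise product with the kernel and sum: 0·-2 + 1·-2 + 3·-1.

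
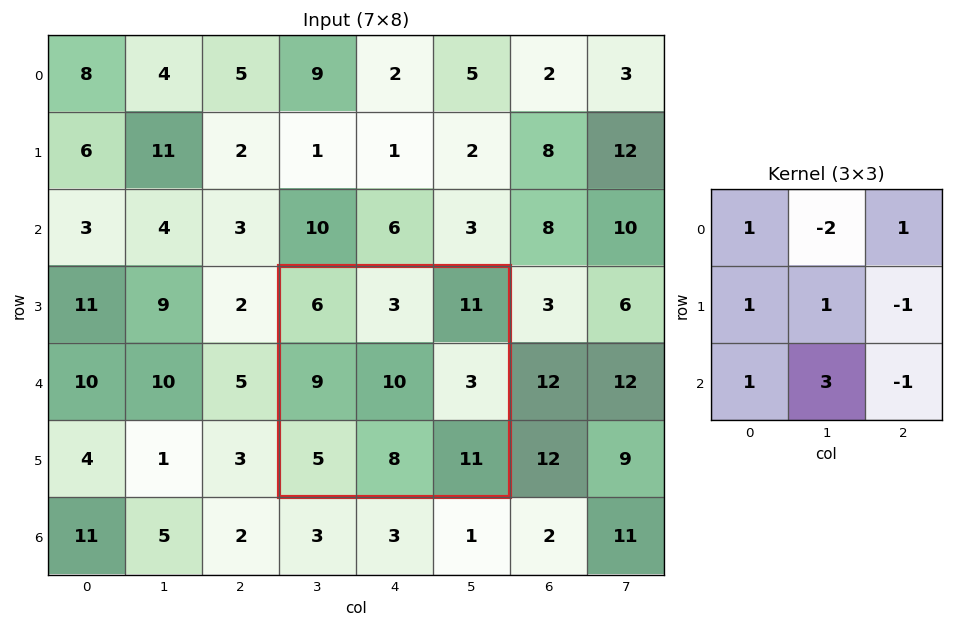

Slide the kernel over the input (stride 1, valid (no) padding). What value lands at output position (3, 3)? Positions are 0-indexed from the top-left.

45

The receptive field on the input at this output position is [6 3 11 / 9 10 3 / 5 8 11]. Elementwise product with the kernel and sum: 6·1 + 3·-2 + 11·1 + 9·1 + 10·1 + 3·-1 + 5·1 + 8·3 + 11·-1.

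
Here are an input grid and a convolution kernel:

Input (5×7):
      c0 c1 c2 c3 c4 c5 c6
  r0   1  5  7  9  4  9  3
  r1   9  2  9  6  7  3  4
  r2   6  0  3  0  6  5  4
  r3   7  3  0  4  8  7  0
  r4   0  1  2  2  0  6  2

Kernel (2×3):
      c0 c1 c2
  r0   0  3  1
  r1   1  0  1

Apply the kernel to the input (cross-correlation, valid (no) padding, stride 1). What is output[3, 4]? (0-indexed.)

The receptive field on the input at this output position is [8 7 0 / 0 6 2]. Elementwise product with the kernel and sum: 7·3 + 0·1 + 0·1 + 2·1.

23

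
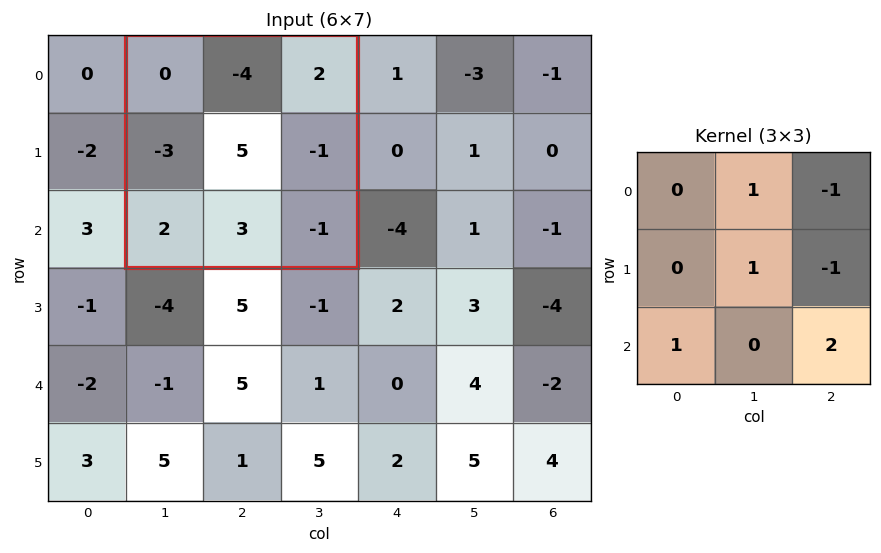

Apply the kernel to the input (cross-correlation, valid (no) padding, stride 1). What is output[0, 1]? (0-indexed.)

The receptive field on the input at this output position is [0 -4 2 / -3 5 -1 / 2 3 -1]. Elementwise product with the kernel and sum: -4·1 + 2·-1 + 5·1 + -1·-1 + 2·1 + -1·2.

0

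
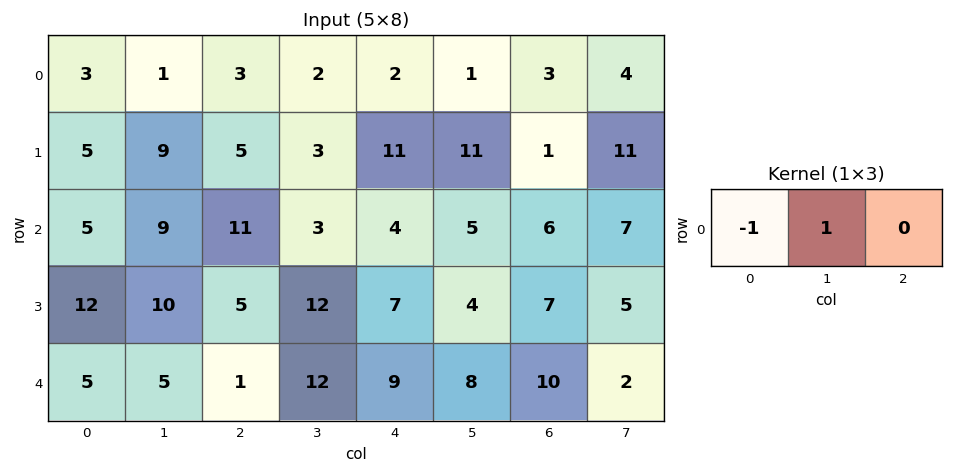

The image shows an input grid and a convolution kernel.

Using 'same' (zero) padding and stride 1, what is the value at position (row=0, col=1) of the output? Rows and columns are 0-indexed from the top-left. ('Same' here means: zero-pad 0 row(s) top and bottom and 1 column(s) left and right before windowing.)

The receptive field on the zero-padded input at this output position is [3 1 3]. Elementwise product with the kernel and sum: 3·-1 + 1·1.

-2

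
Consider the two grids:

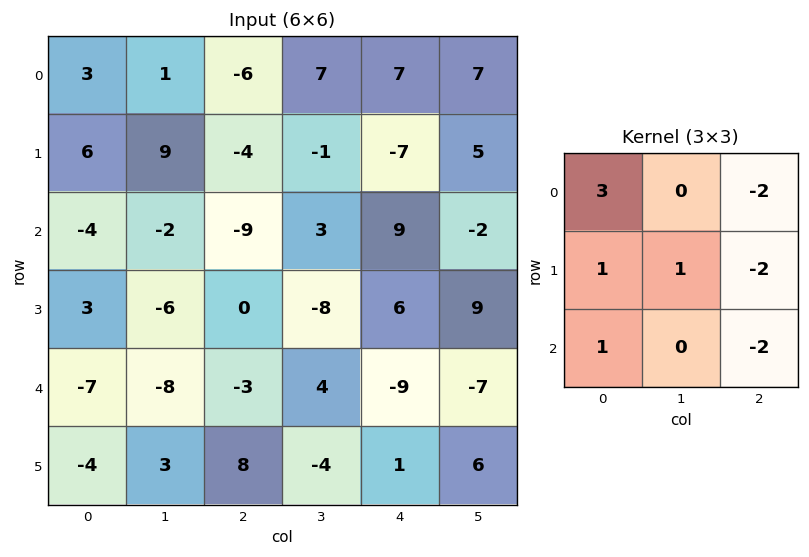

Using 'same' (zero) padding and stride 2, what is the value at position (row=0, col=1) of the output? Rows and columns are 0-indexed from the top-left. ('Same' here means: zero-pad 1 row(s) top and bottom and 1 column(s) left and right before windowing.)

-8

The receptive field on the zero-padded input at this output position is [0 0 0 / 1 -6 7 / 9 -4 -1]. Elementwise product with the kernel and sum: 0·3 + 0·-2 + 1·1 + -6·1 + 7·-2 + 9·1 + -1·-2.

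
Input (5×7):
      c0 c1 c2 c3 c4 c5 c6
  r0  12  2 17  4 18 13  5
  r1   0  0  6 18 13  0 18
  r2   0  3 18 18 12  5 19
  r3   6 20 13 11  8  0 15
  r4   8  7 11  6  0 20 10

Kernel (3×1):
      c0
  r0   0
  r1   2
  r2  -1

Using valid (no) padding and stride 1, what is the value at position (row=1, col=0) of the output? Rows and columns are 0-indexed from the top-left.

-6

The receptive field on the input at this output position is [0 / 0 / 6]. Elementwise product with the kernel and sum: 0·2 + 6·-1.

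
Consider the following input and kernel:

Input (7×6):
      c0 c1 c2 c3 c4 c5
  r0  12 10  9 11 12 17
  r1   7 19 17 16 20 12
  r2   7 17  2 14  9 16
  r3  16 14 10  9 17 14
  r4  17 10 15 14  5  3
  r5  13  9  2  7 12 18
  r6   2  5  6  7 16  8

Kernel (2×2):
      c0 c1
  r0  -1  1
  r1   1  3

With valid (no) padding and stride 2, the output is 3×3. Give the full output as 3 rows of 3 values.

Output[0,0]: The receptive field on the input at this output position is [12 10 / 7 19]. Elementwise product with the kernel and sum: 12·-1 + 10·1 + 7·1 + 19·3.

62 67 61
68 49 66
33 22 64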